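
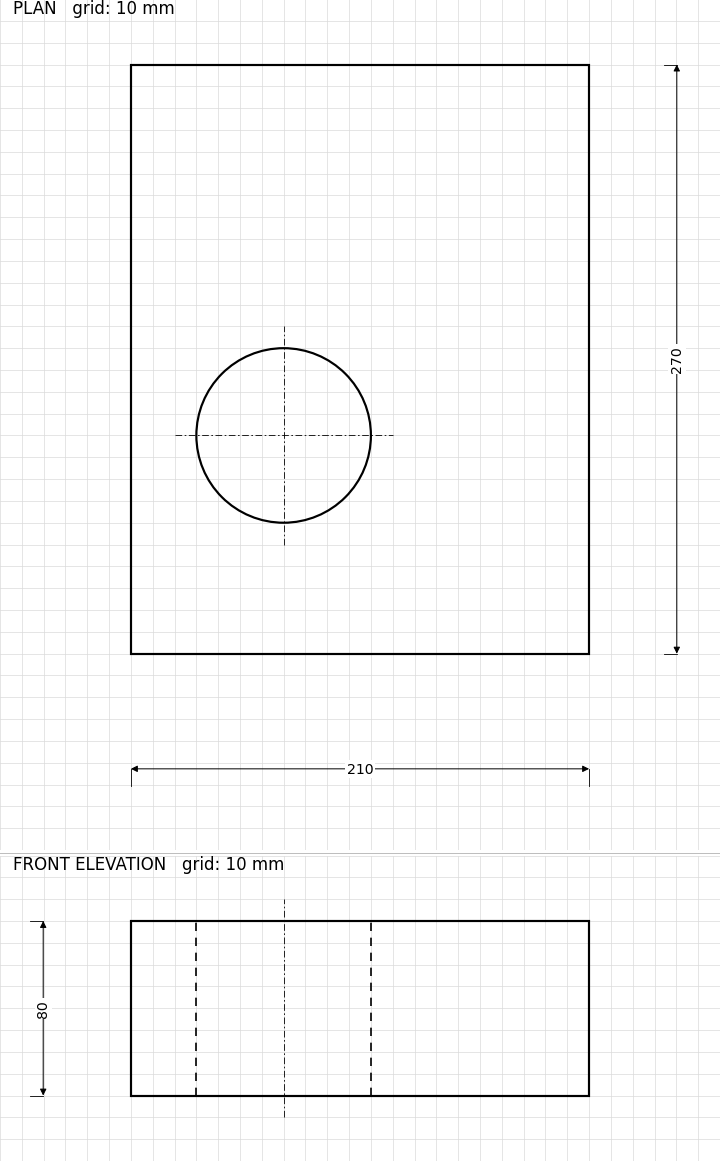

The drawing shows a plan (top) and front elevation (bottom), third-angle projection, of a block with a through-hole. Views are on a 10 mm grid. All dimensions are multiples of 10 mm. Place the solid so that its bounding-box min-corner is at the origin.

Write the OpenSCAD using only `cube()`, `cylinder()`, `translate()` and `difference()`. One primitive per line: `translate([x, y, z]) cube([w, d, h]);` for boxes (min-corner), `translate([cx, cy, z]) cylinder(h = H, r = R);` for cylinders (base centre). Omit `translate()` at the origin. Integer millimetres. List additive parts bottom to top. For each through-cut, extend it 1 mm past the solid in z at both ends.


difference() {
  cube([210, 270, 80]);
  translate([70, 100, -1]) cylinder(h = 82, r = 40);
}


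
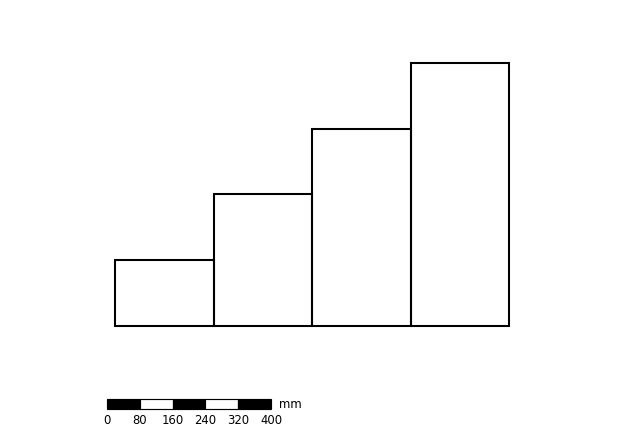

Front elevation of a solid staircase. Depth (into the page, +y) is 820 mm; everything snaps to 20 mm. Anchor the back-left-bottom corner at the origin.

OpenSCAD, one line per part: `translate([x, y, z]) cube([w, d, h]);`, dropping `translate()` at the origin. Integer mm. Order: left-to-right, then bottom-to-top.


cube([240, 820, 160]);
translate([240, 0, 0]) cube([240, 820, 320]);
translate([480, 0, 0]) cube([240, 820, 480]);
translate([720, 0, 0]) cube([240, 820, 640]);


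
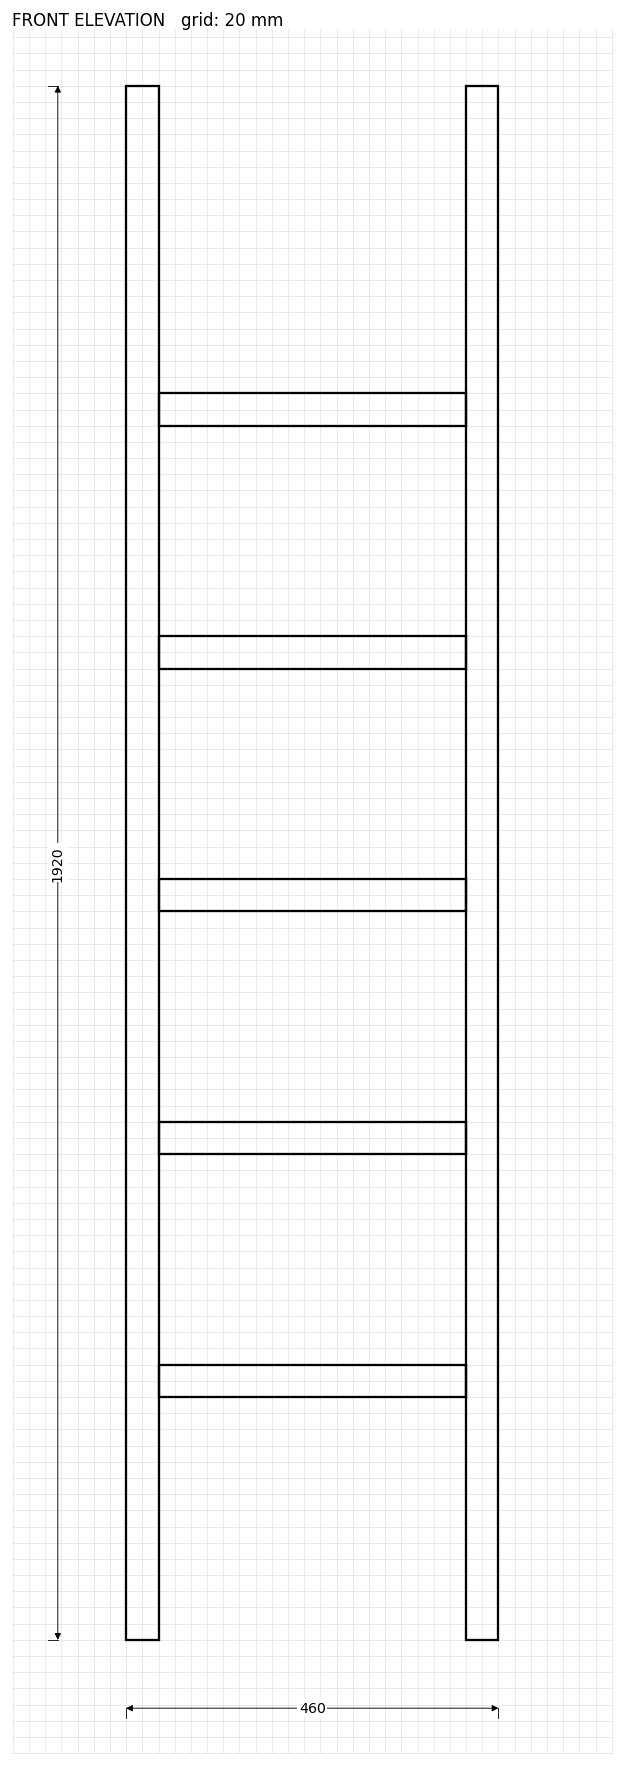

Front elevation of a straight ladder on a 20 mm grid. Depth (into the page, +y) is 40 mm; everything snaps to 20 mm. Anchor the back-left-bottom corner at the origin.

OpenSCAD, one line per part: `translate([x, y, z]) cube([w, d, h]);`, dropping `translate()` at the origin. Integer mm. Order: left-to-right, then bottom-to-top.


cube([40, 40, 1920]);
translate([40, 0, 300]) cube([380, 40, 40]);
translate([40, 0, 600]) cube([380, 40, 40]);
translate([40, 0, 900]) cube([380, 40, 40]);
translate([40, 0, 1200]) cube([380, 40, 40]);
translate([40, 0, 1500]) cube([380, 40, 40]);
translate([420, 0, 0]) cube([40, 40, 1920]);


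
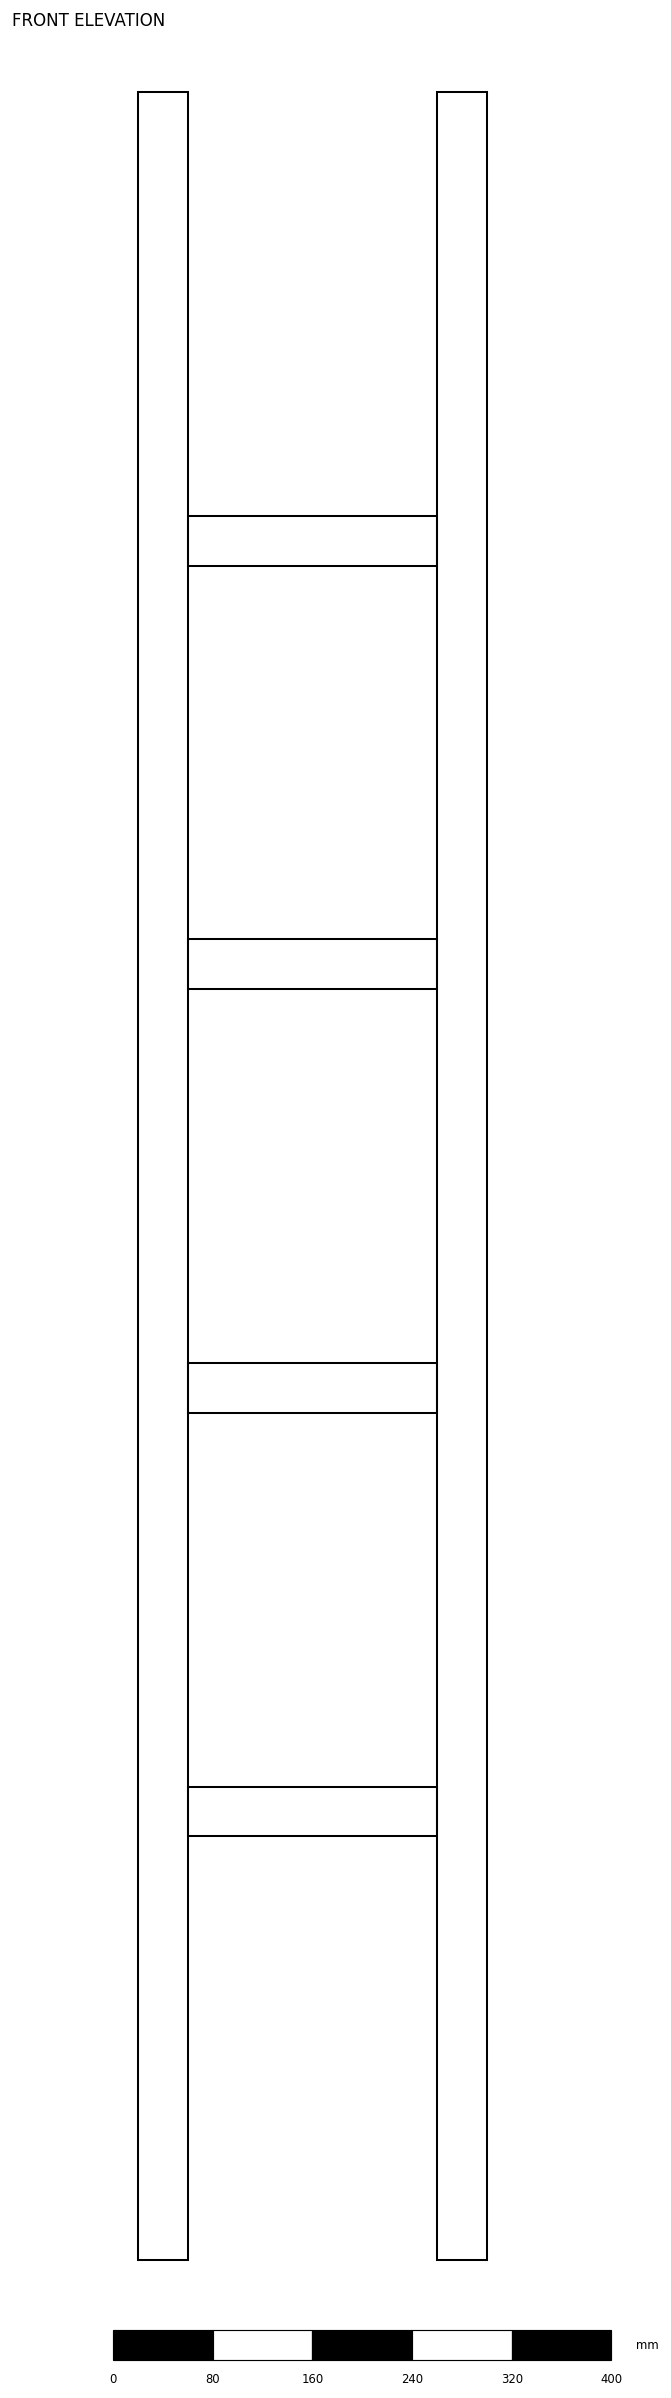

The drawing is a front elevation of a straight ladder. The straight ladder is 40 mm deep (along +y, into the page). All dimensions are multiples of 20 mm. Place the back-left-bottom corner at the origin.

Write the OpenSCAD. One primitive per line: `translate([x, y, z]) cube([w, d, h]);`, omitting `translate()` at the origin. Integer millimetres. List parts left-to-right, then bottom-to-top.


cube([40, 40, 1740]);
translate([40, 0, 340]) cube([200, 40, 40]);
translate([40, 0, 680]) cube([200, 40, 40]);
translate([40, 0, 1020]) cube([200, 40, 40]);
translate([40, 0, 1360]) cube([200, 40, 40]);
translate([240, 0, 0]) cube([40, 40, 1740]);


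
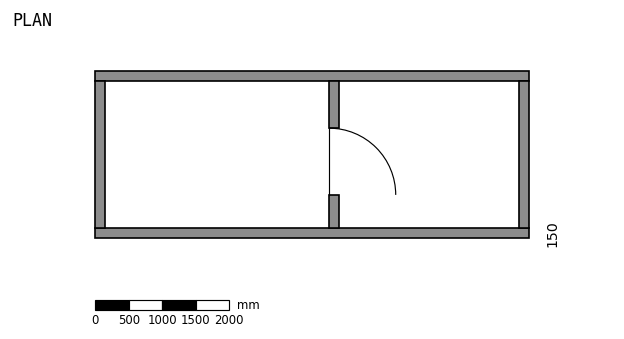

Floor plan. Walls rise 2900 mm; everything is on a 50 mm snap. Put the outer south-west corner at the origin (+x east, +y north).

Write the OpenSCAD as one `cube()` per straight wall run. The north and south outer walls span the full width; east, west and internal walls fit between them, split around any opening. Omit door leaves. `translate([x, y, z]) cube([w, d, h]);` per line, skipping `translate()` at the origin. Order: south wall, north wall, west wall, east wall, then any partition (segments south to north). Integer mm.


cube([6500, 150, 2900]);
translate([0, 2350, 0]) cube([6500, 150, 2900]);
translate([0, 150, 0]) cube([150, 2200, 2900]);
translate([6350, 150, 0]) cube([150, 2200, 2900]);
translate([3500, 150, 0]) cube([150, 500, 2900]);
translate([3500, 1650, 0]) cube([150, 700, 2900]);


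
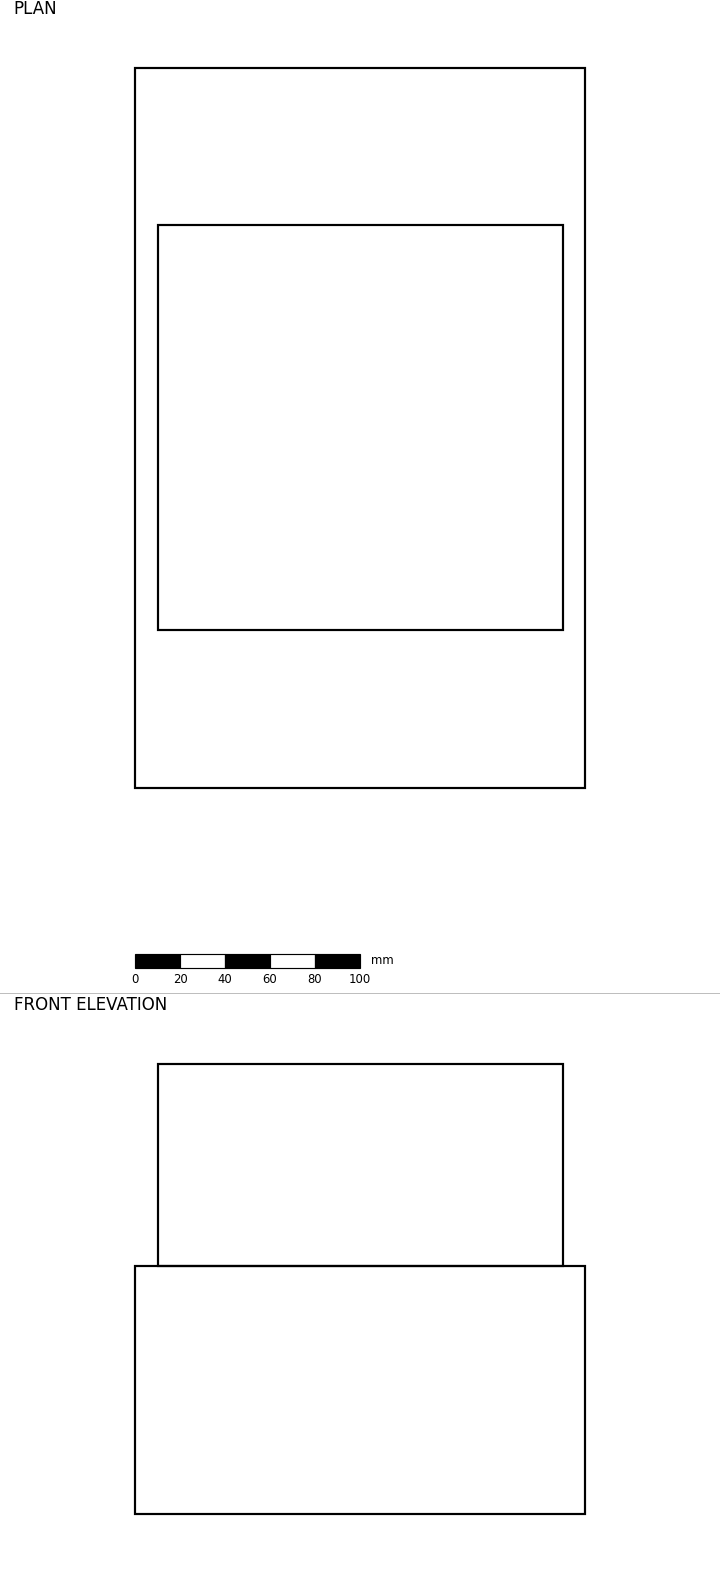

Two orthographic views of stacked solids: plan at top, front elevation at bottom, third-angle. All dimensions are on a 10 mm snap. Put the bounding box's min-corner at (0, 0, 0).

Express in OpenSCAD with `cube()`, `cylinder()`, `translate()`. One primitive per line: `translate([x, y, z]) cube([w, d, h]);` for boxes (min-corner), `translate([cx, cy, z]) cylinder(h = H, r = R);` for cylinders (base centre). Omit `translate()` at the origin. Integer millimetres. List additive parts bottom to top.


cube([200, 320, 110]);
translate([10, 70, 110]) cube([180, 180, 90]);


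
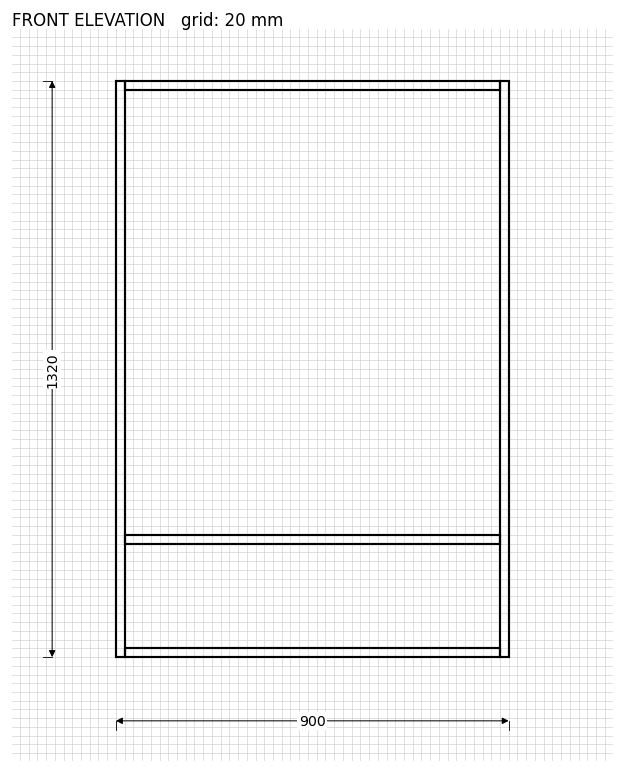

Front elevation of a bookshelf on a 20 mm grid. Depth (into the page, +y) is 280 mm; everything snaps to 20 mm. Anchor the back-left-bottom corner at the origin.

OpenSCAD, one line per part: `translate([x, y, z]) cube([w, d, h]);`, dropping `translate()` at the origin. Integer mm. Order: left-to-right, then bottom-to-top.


cube([20, 280, 1320]);
translate([20, 0, 0]) cube([860, 280, 20]);
translate([20, 0, 260]) cube([860, 280, 20]);
translate([20, 0, 1300]) cube([860, 280, 20]);
translate([880, 0, 0]) cube([20, 280, 1320]);


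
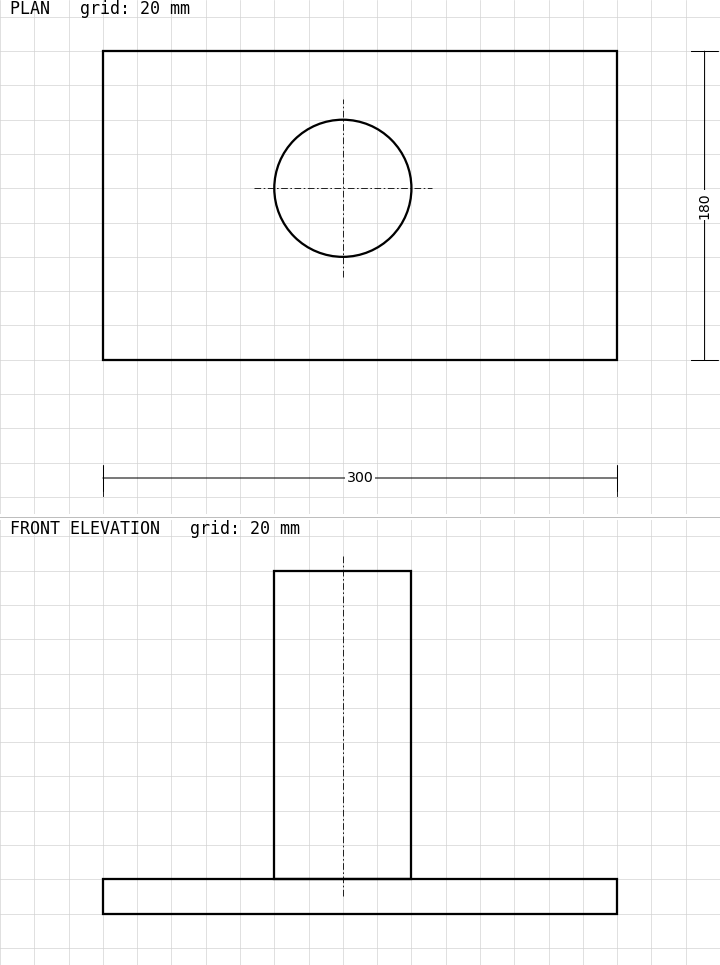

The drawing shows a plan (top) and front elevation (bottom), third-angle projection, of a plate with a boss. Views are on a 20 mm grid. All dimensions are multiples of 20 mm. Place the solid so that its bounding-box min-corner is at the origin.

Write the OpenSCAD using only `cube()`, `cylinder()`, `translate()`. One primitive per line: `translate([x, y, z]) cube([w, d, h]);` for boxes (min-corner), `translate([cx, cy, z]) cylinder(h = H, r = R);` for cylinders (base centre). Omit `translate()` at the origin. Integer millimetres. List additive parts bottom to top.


cube([300, 180, 20]);
translate([140, 100, 20]) cylinder(h = 180, r = 40);


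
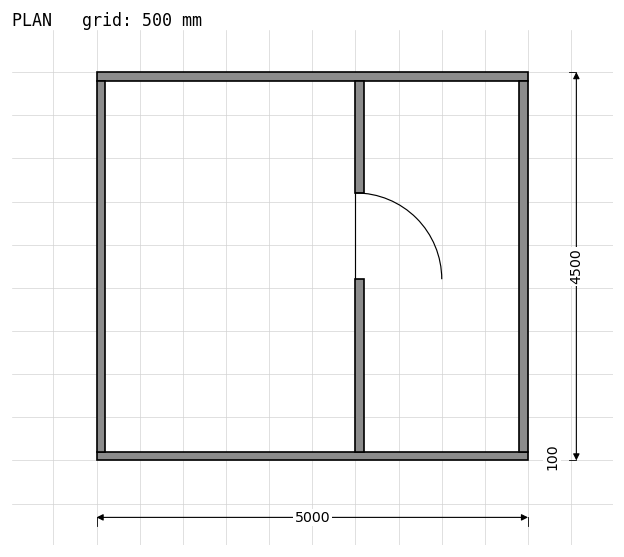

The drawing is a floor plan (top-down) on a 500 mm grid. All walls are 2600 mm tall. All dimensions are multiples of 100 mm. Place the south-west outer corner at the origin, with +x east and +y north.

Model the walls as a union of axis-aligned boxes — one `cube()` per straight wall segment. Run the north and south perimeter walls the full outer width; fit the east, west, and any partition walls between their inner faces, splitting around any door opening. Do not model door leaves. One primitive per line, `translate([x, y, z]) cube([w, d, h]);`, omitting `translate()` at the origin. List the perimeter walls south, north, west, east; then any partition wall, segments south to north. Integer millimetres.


cube([5000, 100, 2600]);
translate([0, 4400, 0]) cube([5000, 100, 2600]);
translate([0, 100, 0]) cube([100, 4300, 2600]);
translate([4900, 100, 0]) cube([100, 4300, 2600]);
translate([3000, 100, 0]) cube([100, 2000, 2600]);
translate([3000, 3100, 0]) cube([100, 1300, 2600]);


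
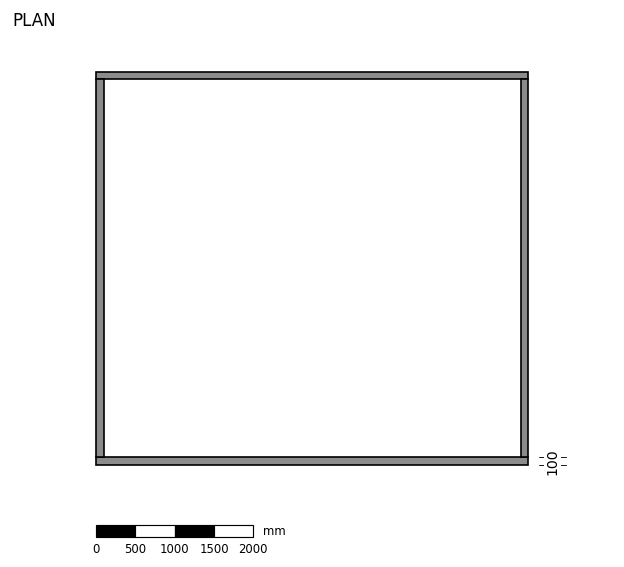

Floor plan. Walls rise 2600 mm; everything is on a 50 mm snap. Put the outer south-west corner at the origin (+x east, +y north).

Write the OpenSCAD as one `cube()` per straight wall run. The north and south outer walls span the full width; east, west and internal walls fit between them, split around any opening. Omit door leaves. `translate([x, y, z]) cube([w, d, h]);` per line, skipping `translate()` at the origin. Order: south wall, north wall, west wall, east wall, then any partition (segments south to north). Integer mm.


cube([5500, 100, 2600]);
translate([0, 4900, 0]) cube([5500, 100, 2600]);
translate([0, 100, 0]) cube([100, 4800, 2600]);
translate([5400, 100, 0]) cube([100, 4800, 2600]);


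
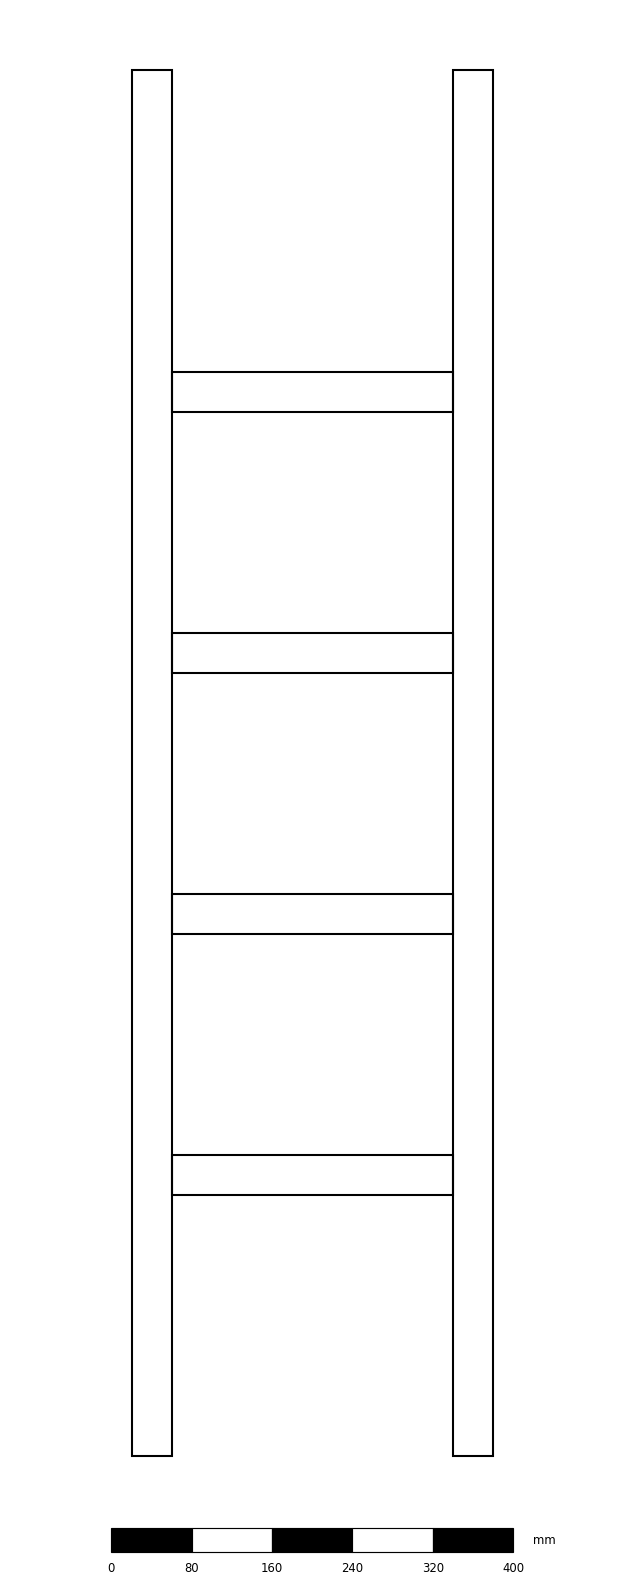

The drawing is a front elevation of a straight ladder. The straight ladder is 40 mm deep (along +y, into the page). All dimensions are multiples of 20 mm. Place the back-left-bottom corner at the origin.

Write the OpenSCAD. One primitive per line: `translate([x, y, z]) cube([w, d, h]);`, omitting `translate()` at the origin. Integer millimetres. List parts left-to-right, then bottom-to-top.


cube([40, 40, 1380]);
translate([40, 0, 260]) cube([280, 40, 40]);
translate([40, 0, 520]) cube([280, 40, 40]);
translate([40, 0, 780]) cube([280, 40, 40]);
translate([40, 0, 1040]) cube([280, 40, 40]);
translate([320, 0, 0]) cube([40, 40, 1380]);


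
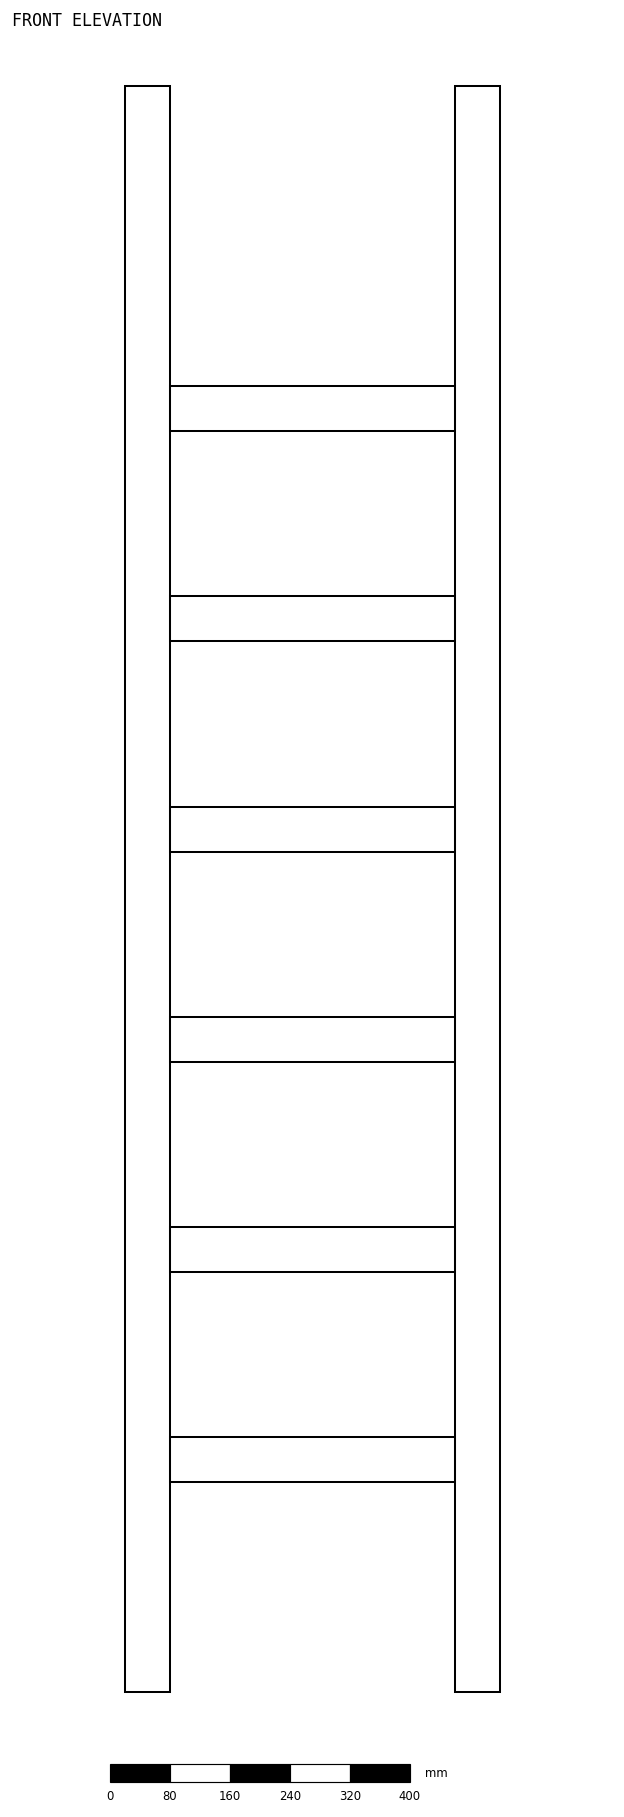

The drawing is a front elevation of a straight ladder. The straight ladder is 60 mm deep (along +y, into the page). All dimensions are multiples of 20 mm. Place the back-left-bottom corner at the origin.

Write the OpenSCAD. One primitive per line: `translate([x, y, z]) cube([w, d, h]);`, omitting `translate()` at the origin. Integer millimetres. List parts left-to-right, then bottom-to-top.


cube([60, 60, 2140]);
translate([60, 0, 280]) cube([380, 60, 60]);
translate([60, 0, 560]) cube([380, 60, 60]);
translate([60, 0, 840]) cube([380, 60, 60]);
translate([60, 0, 1120]) cube([380, 60, 60]);
translate([60, 0, 1400]) cube([380, 60, 60]);
translate([60, 0, 1680]) cube([380, 60, 60]);
translate([440, 0, 0]) cube([60, 60, 2140]);


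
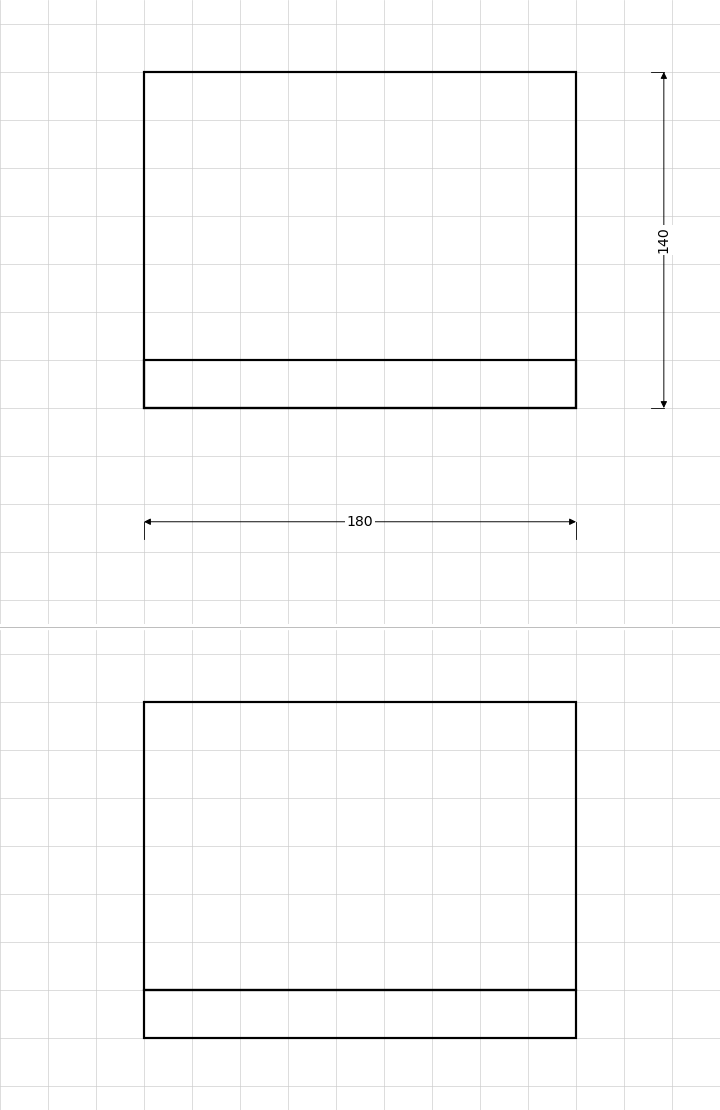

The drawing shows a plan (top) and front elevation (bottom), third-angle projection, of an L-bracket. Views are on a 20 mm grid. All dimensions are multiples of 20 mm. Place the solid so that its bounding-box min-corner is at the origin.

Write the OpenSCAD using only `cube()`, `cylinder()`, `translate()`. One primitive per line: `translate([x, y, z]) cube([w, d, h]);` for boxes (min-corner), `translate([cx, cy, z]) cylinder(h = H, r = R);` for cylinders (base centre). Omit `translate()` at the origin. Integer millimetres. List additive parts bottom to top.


cube([180, 140, 20]);
translate([0, 0, 20]) cube([180, 20, 120]);


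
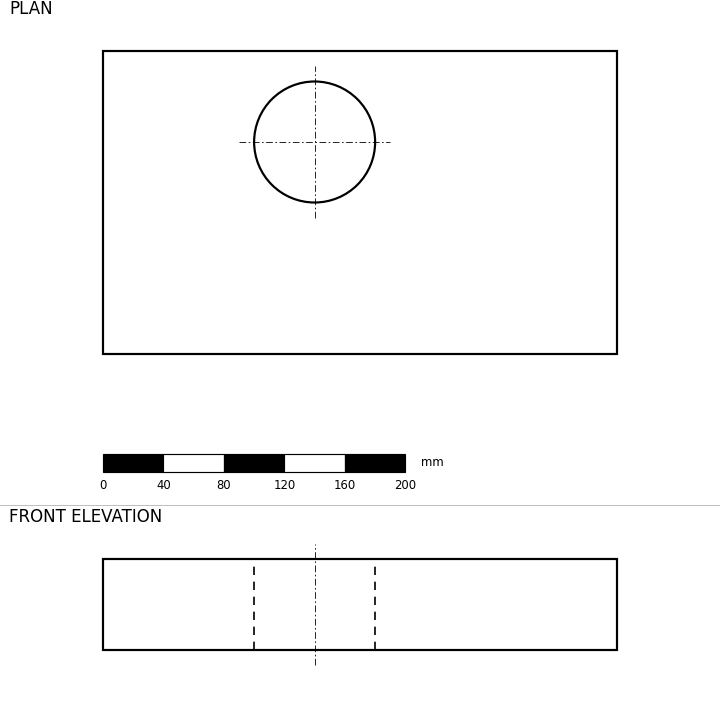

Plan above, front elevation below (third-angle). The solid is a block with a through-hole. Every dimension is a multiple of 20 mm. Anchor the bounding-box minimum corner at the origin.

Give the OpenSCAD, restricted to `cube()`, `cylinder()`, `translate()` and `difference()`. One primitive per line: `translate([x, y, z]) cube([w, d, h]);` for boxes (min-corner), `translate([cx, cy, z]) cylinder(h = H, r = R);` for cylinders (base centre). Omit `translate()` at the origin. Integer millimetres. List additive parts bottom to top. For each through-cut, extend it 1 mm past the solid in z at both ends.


difference() {
  cube([340, 200, 60]);
  translate([140, 140, -1]) cylinder(h = 62, r = 40);
}


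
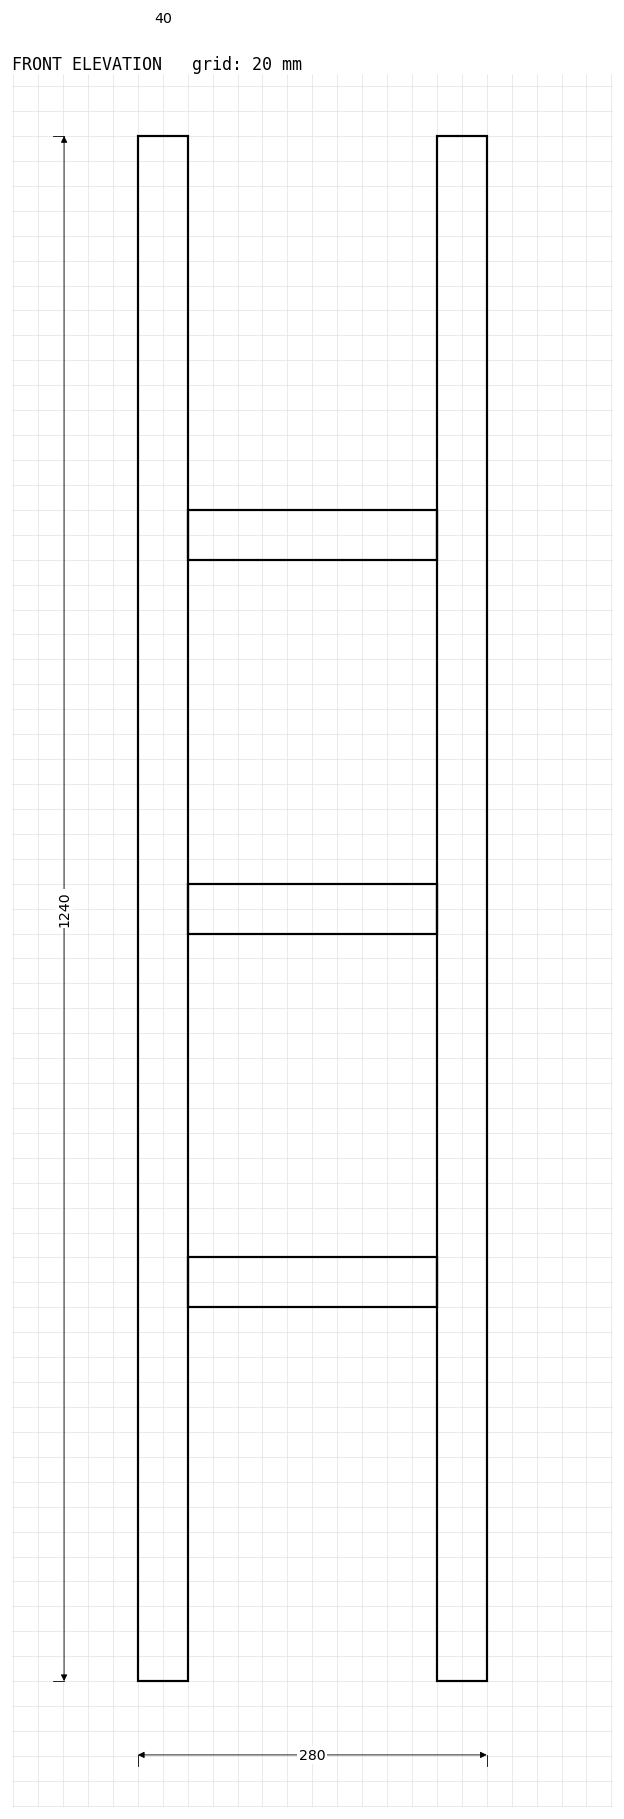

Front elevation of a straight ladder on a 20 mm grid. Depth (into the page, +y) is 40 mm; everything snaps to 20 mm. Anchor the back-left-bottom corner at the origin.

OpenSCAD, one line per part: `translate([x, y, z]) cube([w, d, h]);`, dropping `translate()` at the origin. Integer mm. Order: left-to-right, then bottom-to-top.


cube([40, 40, 1240]);
translate([40, 0, 300]) cube([200, 40, 40]);
translate([40, 0, 600]) cube([200, 40, 40]);
translate([40, 0, 900]) cube([200, 40, 40]);
translate([240, 0, 0]) cube([40, 40, 1240]);


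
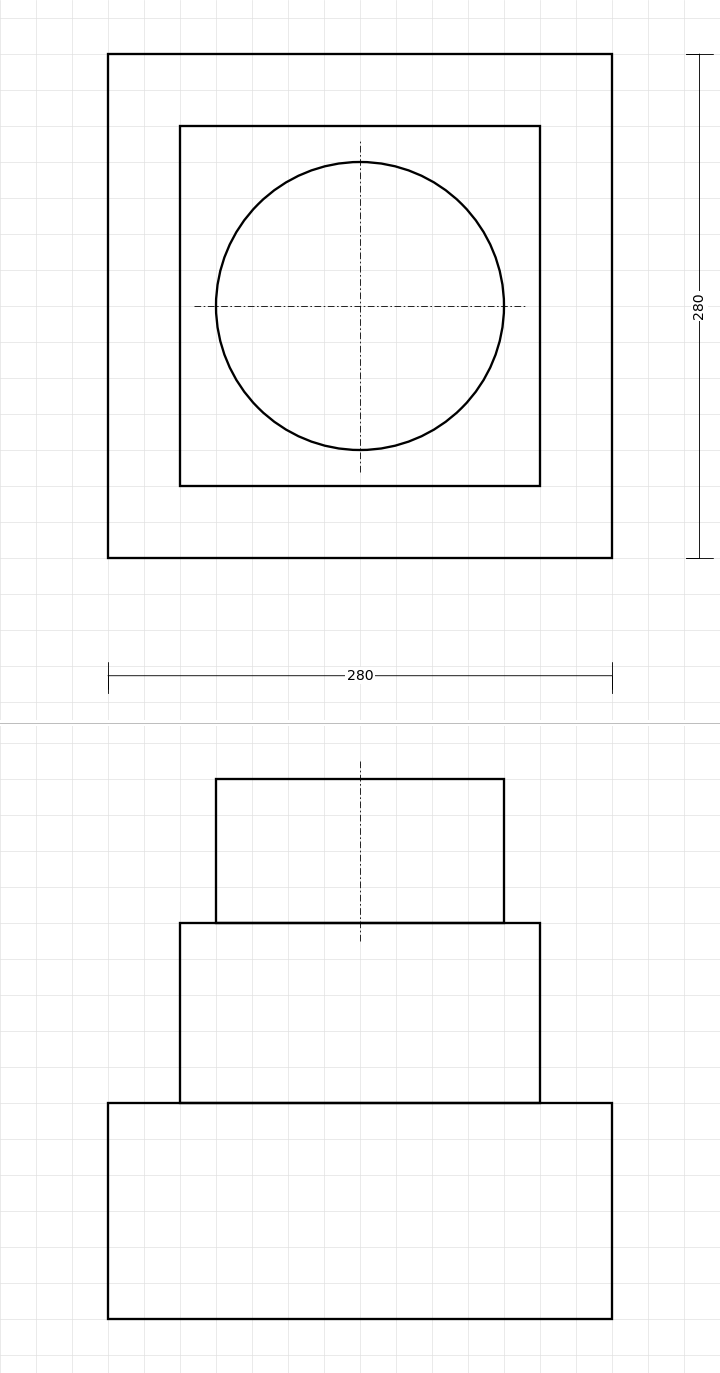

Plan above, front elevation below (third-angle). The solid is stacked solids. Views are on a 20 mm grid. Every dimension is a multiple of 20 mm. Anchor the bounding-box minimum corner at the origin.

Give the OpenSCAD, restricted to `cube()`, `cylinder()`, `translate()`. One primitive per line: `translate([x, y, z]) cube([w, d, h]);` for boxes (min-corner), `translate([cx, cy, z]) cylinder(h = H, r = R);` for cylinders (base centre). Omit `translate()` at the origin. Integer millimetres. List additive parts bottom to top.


cube([280, 280, 120]);
translate([40, 40, 120]) cube([200, 200, 100]);
translate([140, 140, 220]) cylinder(h = 80, r = 80);


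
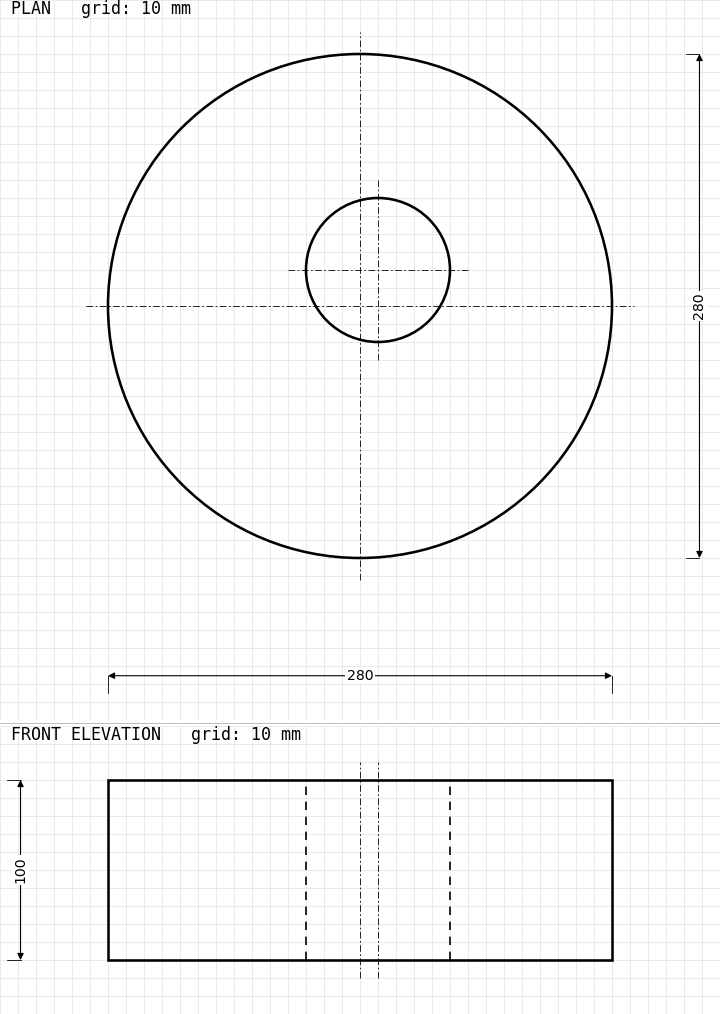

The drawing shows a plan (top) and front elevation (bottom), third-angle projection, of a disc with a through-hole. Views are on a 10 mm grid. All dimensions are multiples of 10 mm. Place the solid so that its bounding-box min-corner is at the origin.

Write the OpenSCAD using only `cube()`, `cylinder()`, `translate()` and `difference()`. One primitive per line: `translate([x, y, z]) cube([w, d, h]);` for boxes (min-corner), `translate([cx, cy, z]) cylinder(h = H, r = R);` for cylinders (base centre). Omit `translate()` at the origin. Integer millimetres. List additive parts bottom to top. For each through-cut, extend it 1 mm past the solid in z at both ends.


difference() {
  translate([140, 140, 0]) cylinder(h = 100, r = 140);
  translate([150, 160, -1]) cylinder(h = 102, r = 40);
}


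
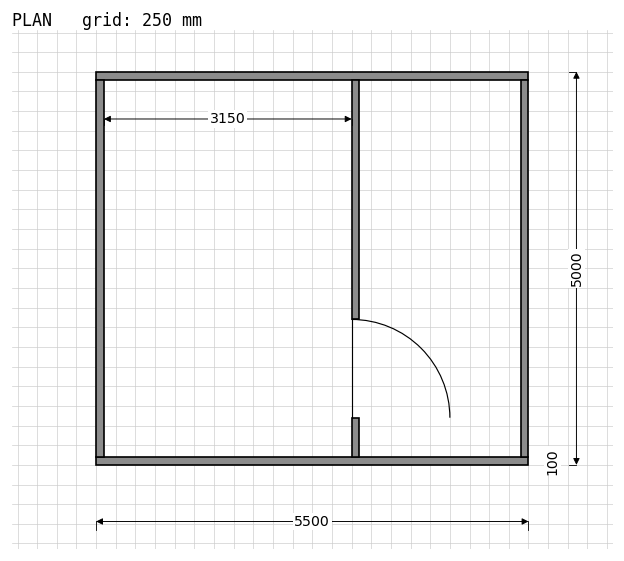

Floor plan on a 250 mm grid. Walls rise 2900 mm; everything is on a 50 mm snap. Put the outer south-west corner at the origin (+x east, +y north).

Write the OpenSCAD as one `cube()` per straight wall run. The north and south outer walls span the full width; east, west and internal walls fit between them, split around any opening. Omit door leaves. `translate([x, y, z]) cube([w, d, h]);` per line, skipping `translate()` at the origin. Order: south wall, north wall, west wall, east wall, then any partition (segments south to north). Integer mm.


cube([5500, 100, 2900]);
translate([0, 4900, 0]) cube([5500, 100, 2900]);
translate([0, 100, 0]) cube([100, 4800, 2900]);
translate([5400, 100, 0]) cube([100, 4800, 2900]);
translate([3250, 100, 0]) cube([100, 500, 2900]);
translate([3250, 1850, 0]) cube([100, 3050, 2900]);


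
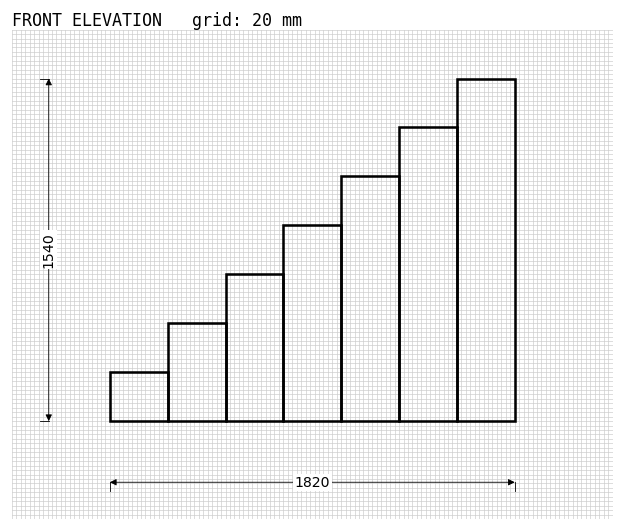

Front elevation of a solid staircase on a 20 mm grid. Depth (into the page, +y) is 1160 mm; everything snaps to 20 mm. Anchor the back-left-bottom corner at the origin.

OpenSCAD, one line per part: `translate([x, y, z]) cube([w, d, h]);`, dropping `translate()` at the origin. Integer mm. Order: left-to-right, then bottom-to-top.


cube([260, 1160, 220]);
translate([260, 0, 0]) cube([260, 1160, 440]);
translate([520, 0, 0]) cube([260, 1160, 660]);
translate([780, 0, 0]) cube([260, 1160, 880]);
translate([1040, 0, 0]) cube([260, 1160, 1100]);
translate([1300, 0, 0]) cube([260, 1160, 1320]);
translate([1560, 0, 0]) cube([260, 1160, 1540]);


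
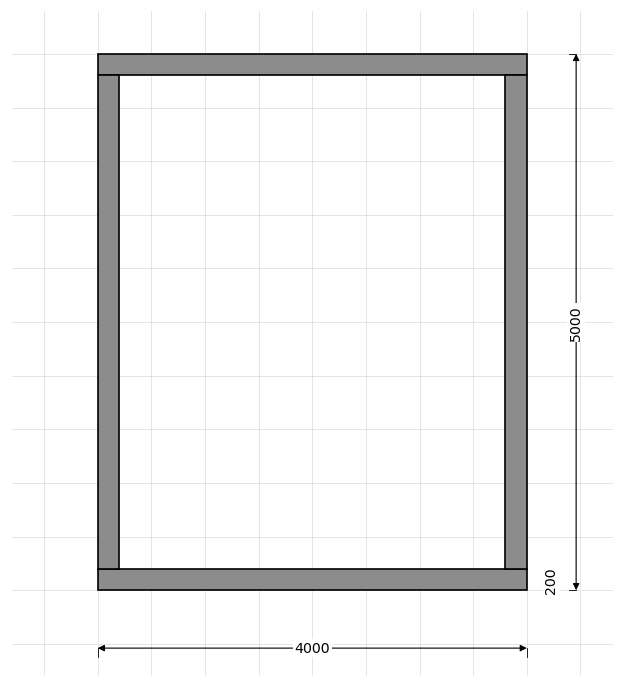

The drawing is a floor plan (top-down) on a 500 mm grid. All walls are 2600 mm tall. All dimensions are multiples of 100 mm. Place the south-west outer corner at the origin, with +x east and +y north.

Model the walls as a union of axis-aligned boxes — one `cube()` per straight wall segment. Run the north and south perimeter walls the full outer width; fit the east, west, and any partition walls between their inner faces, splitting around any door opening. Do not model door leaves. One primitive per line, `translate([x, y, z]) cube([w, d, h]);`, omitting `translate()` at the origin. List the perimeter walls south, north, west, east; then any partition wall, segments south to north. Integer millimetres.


cube([4000, 200, 2600]);
translate([0, 4800, 0]) cube([4000, 200, 2600]);
translate([0, 200, 0]) cube([200, 4600, 2600]);
translate([3800, 200, 0]) cube([200, 4600, 2600]);


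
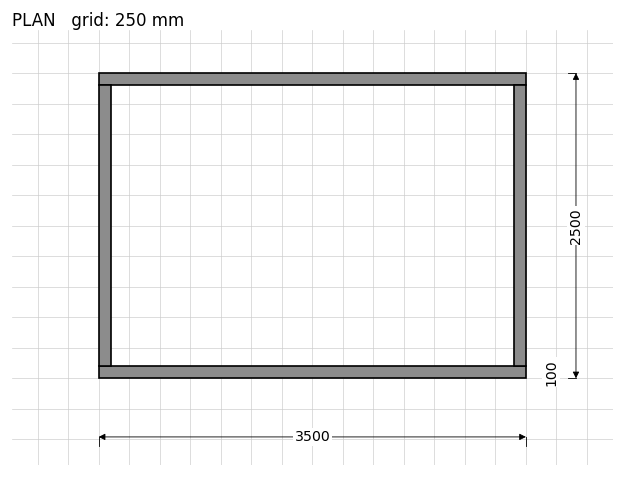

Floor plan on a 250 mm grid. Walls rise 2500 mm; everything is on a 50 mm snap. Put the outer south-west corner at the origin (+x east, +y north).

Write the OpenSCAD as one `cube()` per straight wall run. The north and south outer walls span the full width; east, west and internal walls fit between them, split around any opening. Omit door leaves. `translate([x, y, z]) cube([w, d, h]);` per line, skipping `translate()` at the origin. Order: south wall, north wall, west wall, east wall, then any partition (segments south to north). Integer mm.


cube([3500, 100, 2500]);
translate([0, 2400, 0]) cube([3500, 100, 2500]);
translate([0, 100, 0]) cube([100, 2300, 2500]);
translate([3400, 100, 0]) cube([100, 2300, 2500]);


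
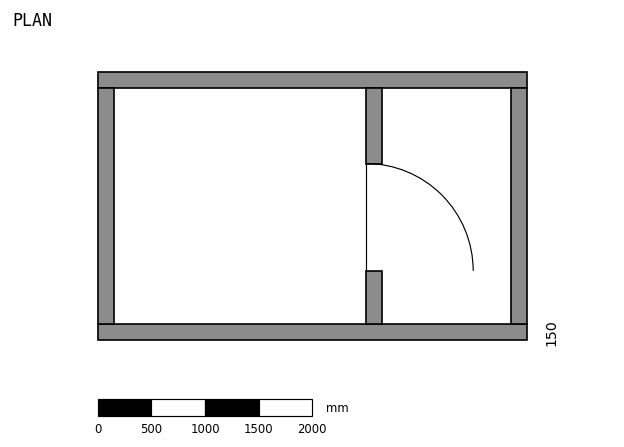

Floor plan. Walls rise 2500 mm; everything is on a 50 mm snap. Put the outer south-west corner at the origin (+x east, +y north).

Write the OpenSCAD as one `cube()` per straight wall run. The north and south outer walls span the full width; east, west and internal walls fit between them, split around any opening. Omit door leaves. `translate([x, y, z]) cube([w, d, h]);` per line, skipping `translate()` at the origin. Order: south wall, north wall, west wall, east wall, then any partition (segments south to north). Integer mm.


cube([4000, 150, 2500]);
translate([0, 2350, 0]) cube([4000, 150, 2500]);
translate([0, 150, 0]) cube([150, 2200, 2500]);
translate([3850, 150, 0]) cube([150, 2200, 2500]);
translate([2500, 150, 0]) cube([150, 500, 2500]);
translate([2500, 1650, 0]) cube([150, 700, 2500]);


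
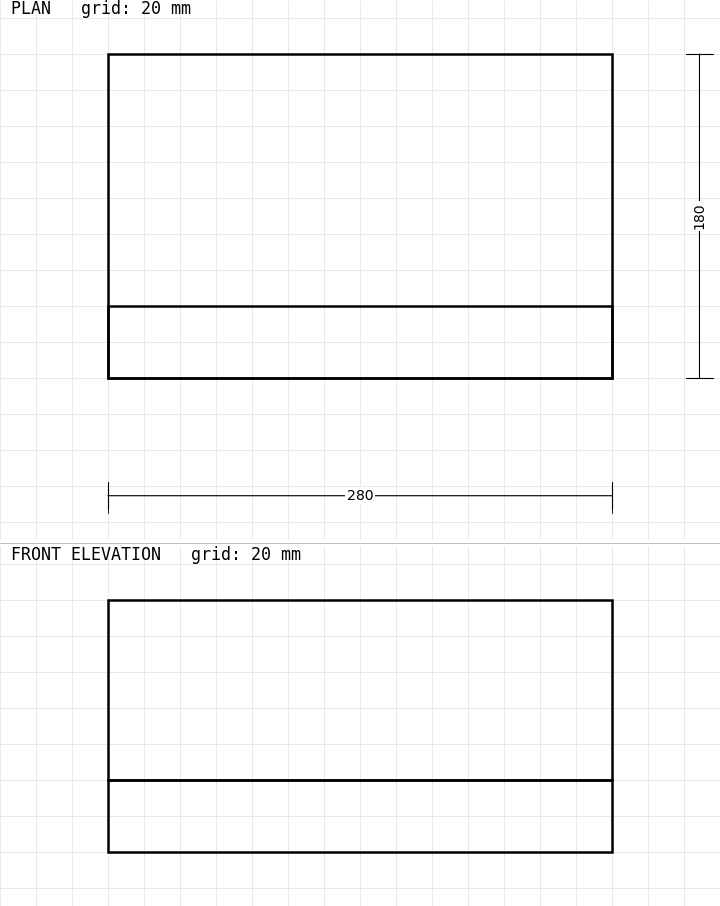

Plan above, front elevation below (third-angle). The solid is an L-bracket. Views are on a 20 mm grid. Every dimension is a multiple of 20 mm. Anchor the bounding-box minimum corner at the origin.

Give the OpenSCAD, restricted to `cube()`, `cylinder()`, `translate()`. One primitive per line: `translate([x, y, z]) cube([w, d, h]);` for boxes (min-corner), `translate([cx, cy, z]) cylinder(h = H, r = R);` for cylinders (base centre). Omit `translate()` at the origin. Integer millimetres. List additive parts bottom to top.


cube([280, 180, 40]);
translate([0, 0, 40]) cube([280, 40, 100]);


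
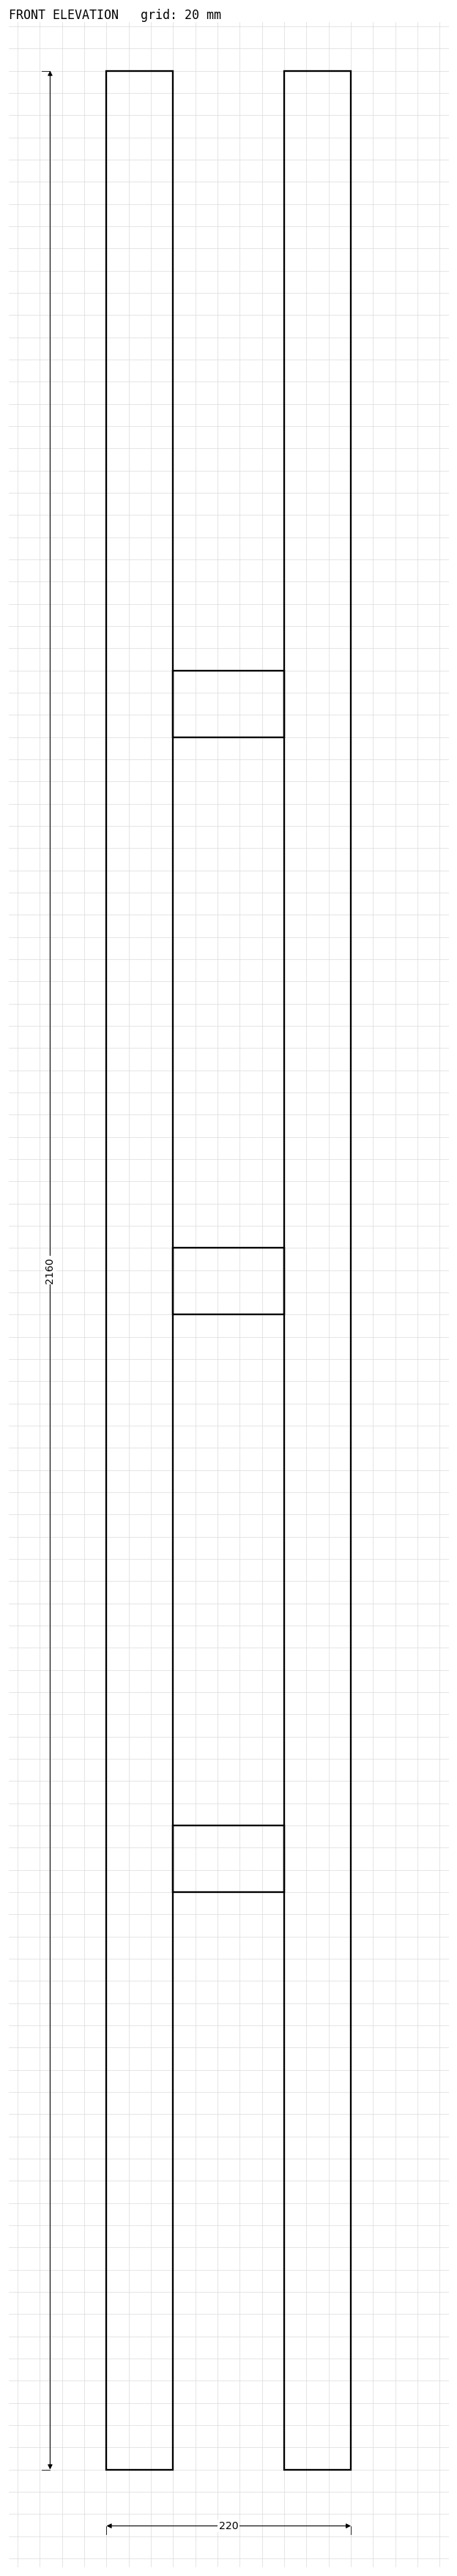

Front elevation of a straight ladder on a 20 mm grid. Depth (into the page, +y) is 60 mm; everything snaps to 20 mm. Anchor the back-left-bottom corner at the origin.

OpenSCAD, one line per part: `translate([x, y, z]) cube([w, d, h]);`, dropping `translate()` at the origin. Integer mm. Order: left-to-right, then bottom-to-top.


cube([60, 60, 2160]);
translate([60, 0, 520]) cube([100, 60, 60]);
translate([60, 0, 1040]) cube([100, 60, 60]);
translate([60, 0, 1560]) cube([100, 60, 60]);
translate([160, 0, 0]) cube([60, 60, 2160]);


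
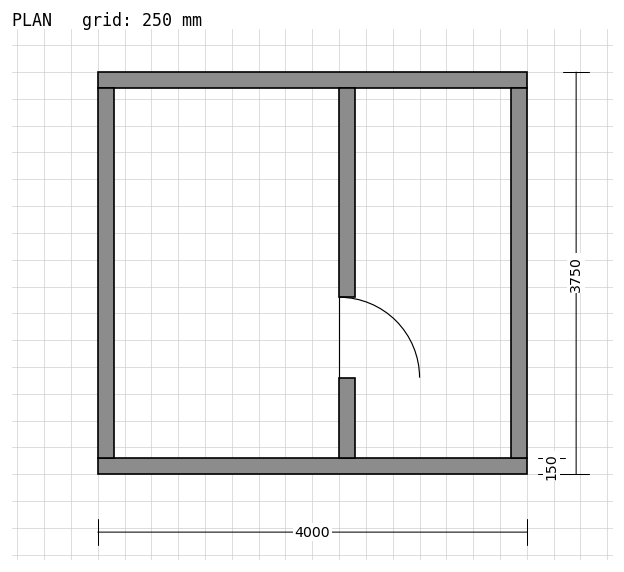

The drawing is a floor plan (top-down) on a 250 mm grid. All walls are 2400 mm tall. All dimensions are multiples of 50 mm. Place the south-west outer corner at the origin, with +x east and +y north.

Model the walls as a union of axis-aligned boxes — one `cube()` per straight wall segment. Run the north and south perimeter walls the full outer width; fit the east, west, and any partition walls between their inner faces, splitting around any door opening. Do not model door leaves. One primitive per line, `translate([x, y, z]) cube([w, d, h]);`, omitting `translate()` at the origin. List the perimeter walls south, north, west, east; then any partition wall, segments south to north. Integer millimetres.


cube([4000, 150, 2400]);
translate([0, 3600, 0]) cube([4000, 150, 2400]);
translate([0, 150, 0]) cube([150, 3450, 2400]);
translate([3850, 150, 0]) cube([150, 3450, 2400]);
translate([2250, 150, 0]) cube([150, 750, 2400]);
translate([2250, 1650, 0]) cube([150, 1950, 2400]);


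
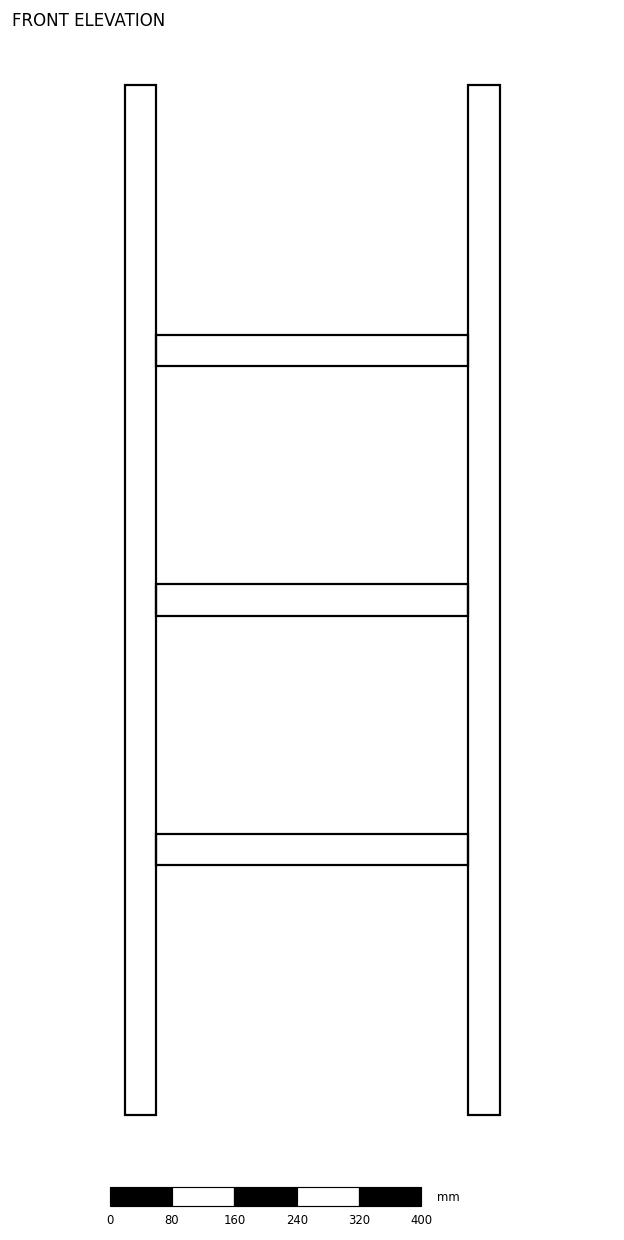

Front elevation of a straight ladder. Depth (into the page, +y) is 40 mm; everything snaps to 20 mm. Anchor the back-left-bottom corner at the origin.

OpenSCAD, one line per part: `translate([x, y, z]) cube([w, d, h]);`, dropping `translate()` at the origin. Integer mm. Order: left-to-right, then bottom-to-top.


cube([40, 40, 1320]);
translate([40, 0, 320]) cube([400, 40, 40]);
translate([40, 0, 640]) cube([400, 40, 40]);
translate([40, 0, 960]) cube([400, 40, 40]);
translate([440, 0, 0]) cube([40, 40, 1320]);


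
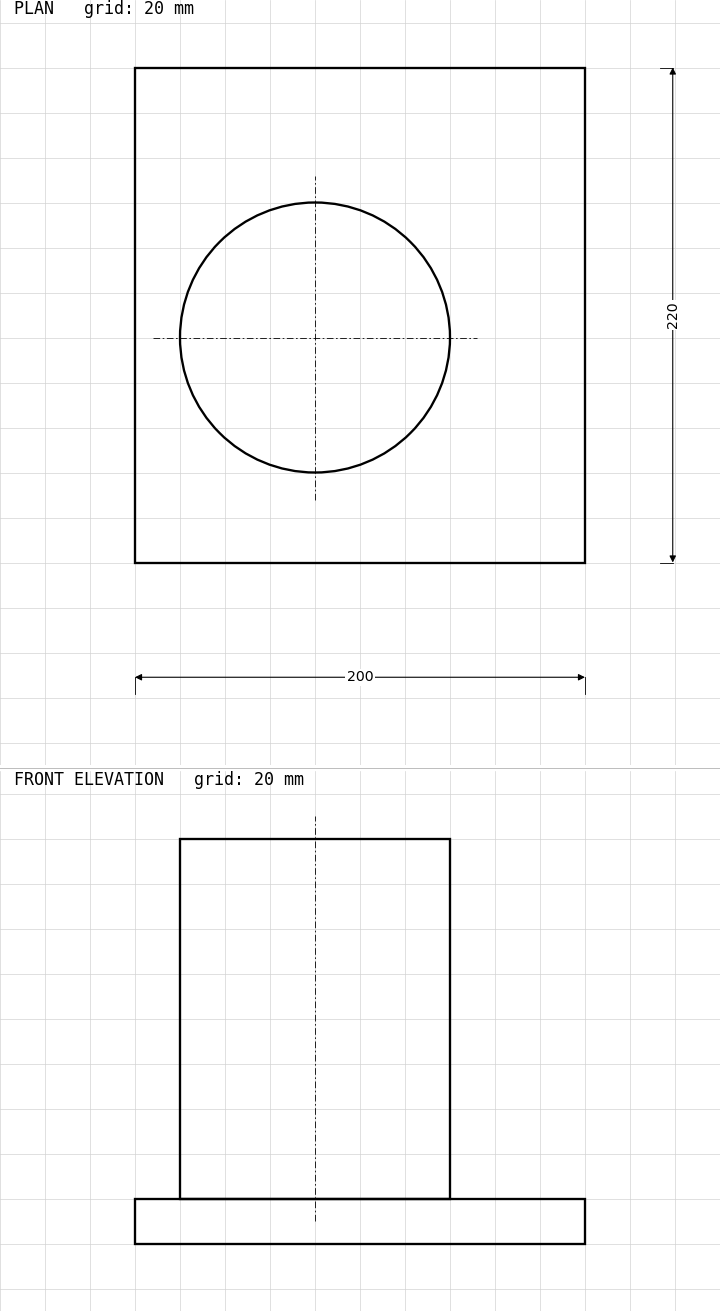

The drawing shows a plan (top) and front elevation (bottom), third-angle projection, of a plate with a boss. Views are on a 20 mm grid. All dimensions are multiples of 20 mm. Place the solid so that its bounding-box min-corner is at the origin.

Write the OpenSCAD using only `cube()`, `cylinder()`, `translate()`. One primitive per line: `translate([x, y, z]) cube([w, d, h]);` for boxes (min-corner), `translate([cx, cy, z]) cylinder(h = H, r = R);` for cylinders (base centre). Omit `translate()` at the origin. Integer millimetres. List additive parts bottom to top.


cube([200, 220, 20]);
translate([80, 100, 20]) cylinder(h = 160, r = 60);


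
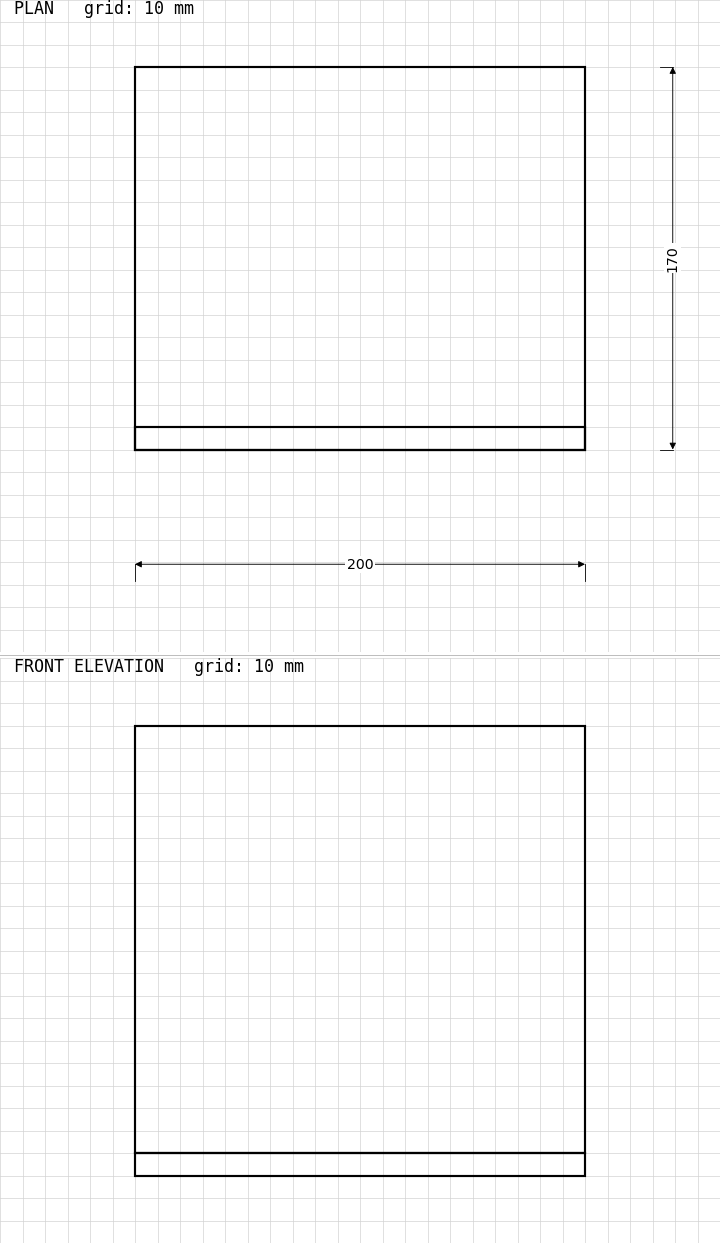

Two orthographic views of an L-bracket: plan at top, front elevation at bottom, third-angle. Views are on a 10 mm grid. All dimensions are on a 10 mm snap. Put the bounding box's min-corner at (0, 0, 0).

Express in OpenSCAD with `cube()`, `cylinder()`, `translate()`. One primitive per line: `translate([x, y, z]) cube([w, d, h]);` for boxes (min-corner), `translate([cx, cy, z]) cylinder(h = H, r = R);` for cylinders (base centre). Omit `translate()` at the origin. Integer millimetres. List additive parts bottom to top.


cube([200, 170, 10]);
translate([0, 0, 10]) cube([200, 10, 190]);


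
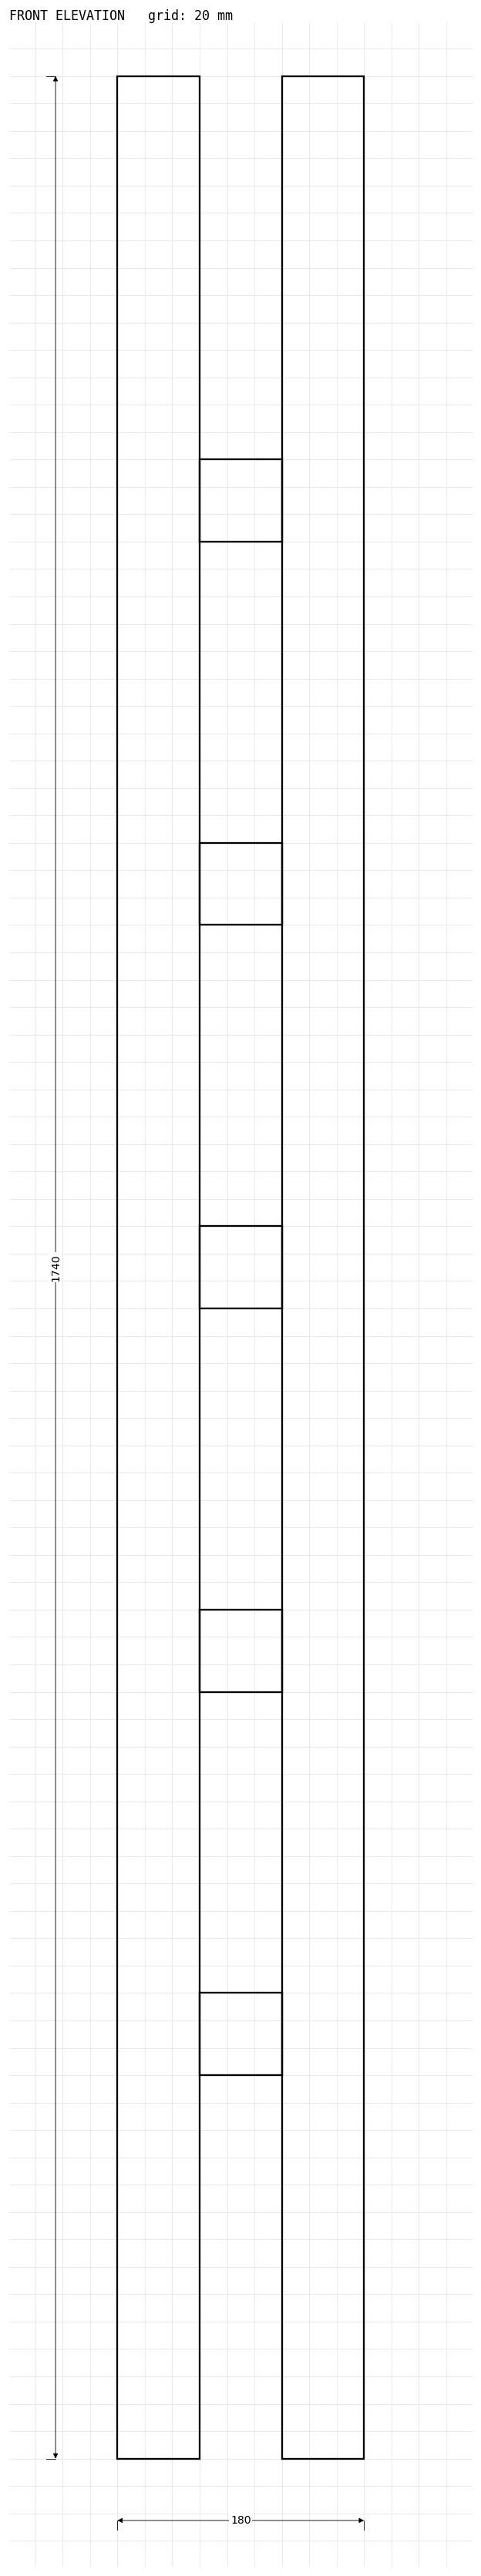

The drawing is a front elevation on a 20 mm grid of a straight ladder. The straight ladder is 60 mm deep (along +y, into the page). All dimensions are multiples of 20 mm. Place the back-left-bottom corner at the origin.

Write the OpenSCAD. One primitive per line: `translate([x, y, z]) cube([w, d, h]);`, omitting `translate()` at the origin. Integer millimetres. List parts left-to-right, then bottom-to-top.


cube([60, 60, 1740]);
translate([60, 0, 280]) cube([60, 60, 60]);
translate([60, 0, 560]) cube([60, 60, 60]);
translate([60, 0, 840]) cube([60, 60, 60]);
translate([60, 0, 1120]) cube([60, 60, 60]);
translate([60, 0, 1400]) cube([60, 60, 60]);
translate([120, 0, 0]) cube([60, 60, 1740]);


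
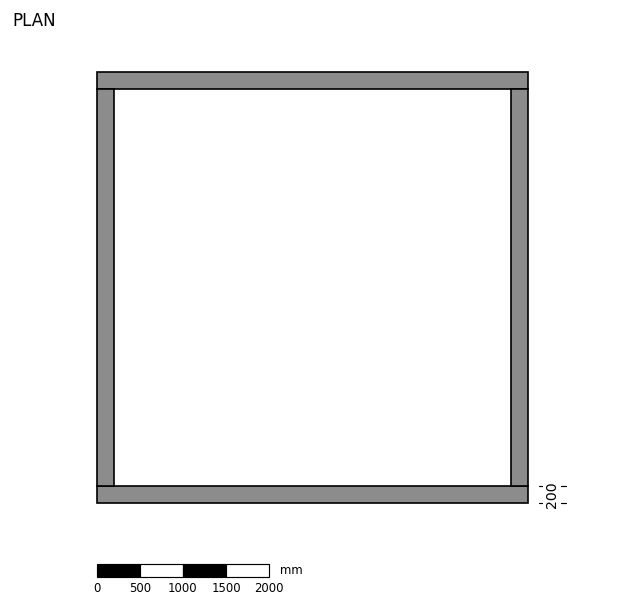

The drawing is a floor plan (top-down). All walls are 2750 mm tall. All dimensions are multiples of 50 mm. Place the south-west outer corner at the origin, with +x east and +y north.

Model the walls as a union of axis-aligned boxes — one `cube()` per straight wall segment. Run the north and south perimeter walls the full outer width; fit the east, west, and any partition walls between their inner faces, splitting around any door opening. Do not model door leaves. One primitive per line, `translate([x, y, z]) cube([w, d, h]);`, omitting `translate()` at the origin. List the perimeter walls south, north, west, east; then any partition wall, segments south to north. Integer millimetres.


cube([5000, 200, 2750]);
translate([0, 4800, 0]) cube([5000, 200, 2750]);
translate([0, 200, 0]) cube([200, 4600, 2750]);
translate([4800, 200, 0]) cube([200, 4600, 2750]);


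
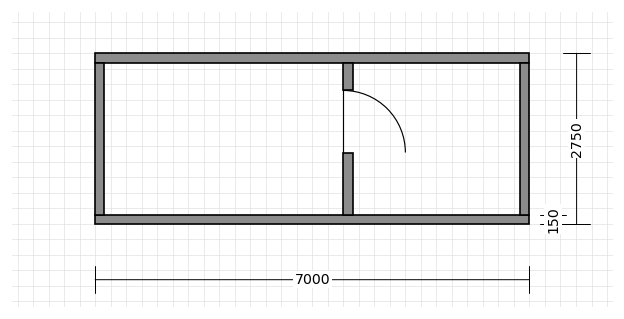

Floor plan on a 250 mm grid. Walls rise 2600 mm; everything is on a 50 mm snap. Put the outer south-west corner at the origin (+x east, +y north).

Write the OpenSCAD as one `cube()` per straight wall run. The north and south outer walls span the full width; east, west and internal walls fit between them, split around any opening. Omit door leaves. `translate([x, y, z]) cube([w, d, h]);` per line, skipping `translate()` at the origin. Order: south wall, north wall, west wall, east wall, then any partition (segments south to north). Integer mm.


cube([7000, 150, 2600]);
translate([0, 2600, 0]) cube([7000, 150, 2600]);
translate([0, 150, 0]) cube([150, 2450, 2600]);
translate([6850, 150, 0]) cube([150, 2450, 2600]);
translate([4000, 150, 0]) cube([150, 1000, 2600]);
translate([4000, 2150, 0]) cube([150, 450, 2600]);


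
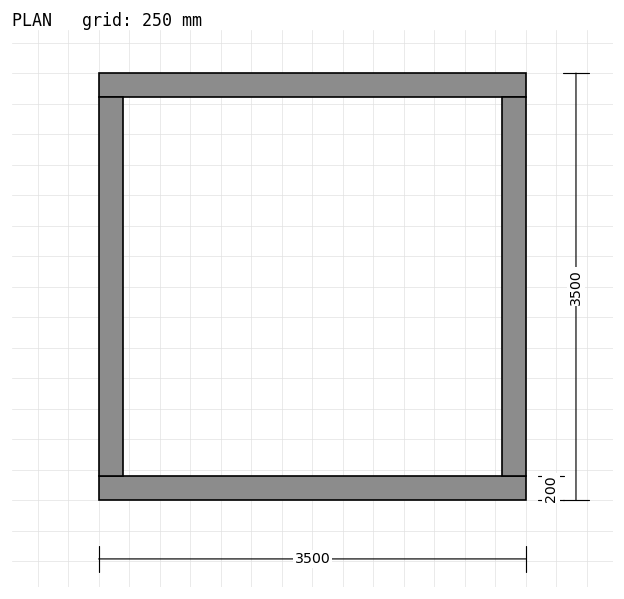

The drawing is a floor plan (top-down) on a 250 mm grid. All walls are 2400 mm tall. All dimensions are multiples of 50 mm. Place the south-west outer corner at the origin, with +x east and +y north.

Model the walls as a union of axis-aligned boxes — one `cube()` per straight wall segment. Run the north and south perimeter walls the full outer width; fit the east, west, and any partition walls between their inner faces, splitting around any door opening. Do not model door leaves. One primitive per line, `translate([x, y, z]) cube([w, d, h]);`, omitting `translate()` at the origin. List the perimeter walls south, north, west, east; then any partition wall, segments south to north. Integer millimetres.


cube([3500, 200, 2400]);
translate([0, 3300, 0]) cube([3500, 200, 2400]);
translate([0, 200, 0]) cube([200, 3100, 2400]);
translate([3300, 200, 0]) cube([200, 3100, 2400]);


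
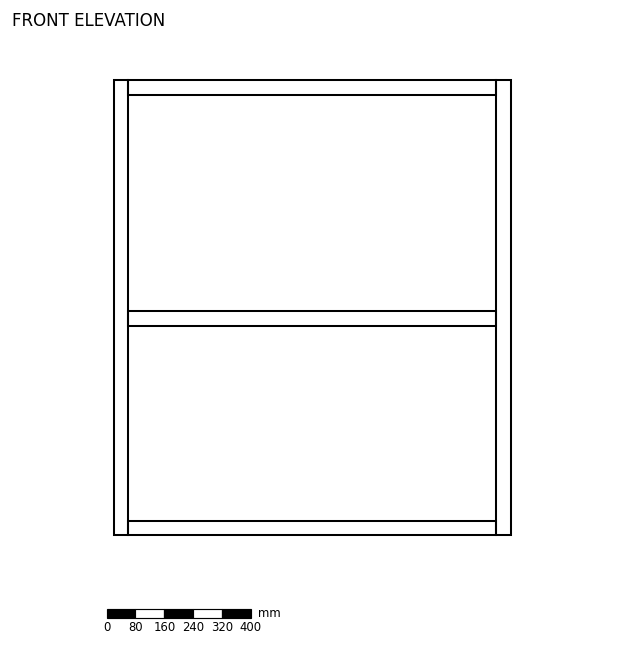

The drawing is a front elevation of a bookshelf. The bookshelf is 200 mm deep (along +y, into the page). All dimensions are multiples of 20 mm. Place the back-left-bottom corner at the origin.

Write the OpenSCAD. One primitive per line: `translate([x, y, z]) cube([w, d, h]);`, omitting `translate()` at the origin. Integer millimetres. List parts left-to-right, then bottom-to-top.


cube([40, 200, 1260]);
translate([40, 0, 0]) cube([1020, 200, 40]);
translate([40, 0, 580]) cube([1020, 200, 40]);
translate([40, 0, 1220]) cube([1020, 200, 40]);
translate([1060, 0, 0]) cube([40, 200, 1260]);
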